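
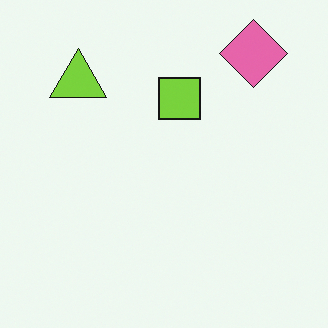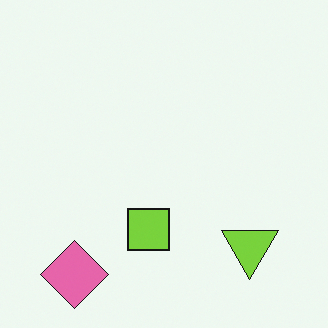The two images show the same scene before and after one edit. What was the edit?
Rotated 180°.

The pink diamond sits in the top-right of the first image and the bottom-left of the second — consistent with a whole-image 180° rotation.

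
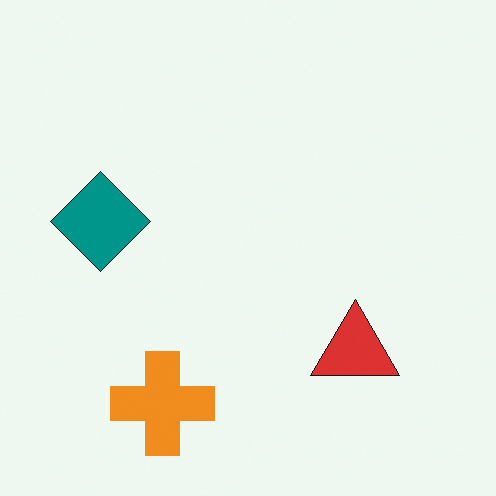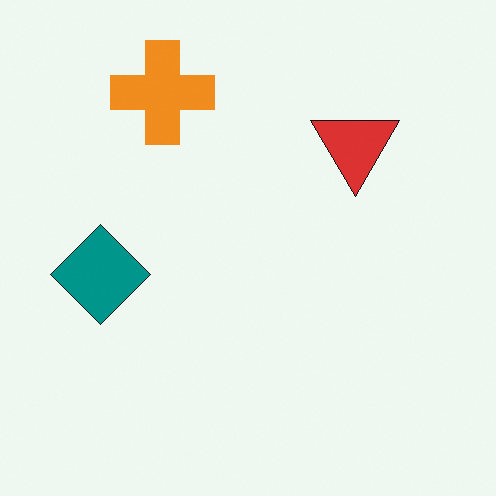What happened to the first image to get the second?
The second image is the first flipped vertically (top ↔ bottom).

The orange cross is in the bottom-left of the first image and the top-left of the second — shapes on opposite sides of the horizontal midline have swapped in a mirror flip.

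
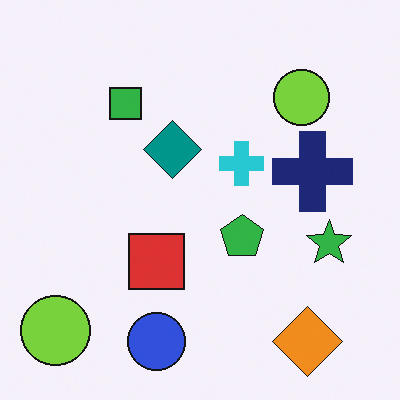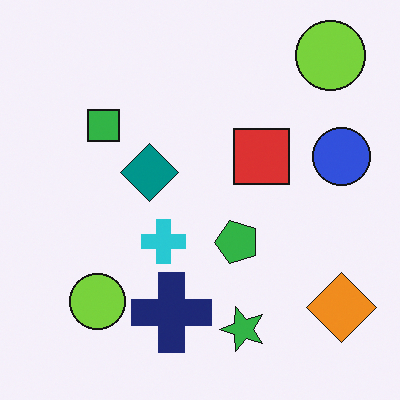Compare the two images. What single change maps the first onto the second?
This is the original image transposed (reflected across the top-left ↔ bottom-right diagonal).

Shapes have swapped their row and column positions — what was in the top-right is now in the bottom-left — a diagonal reflection.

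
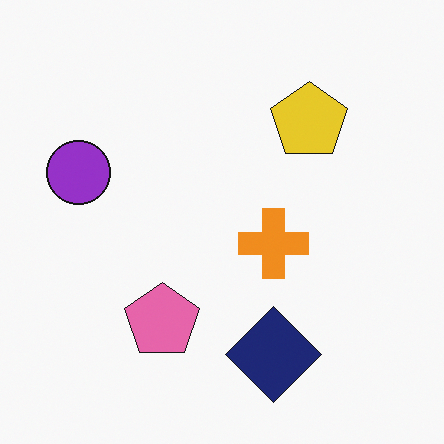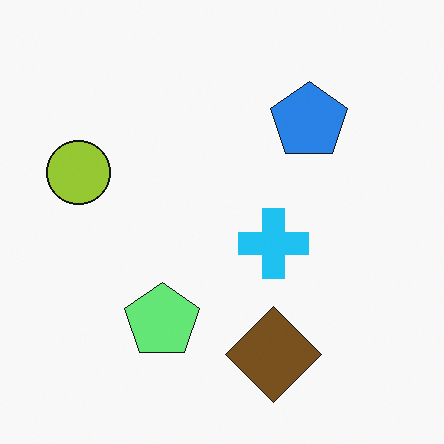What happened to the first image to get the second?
The image was hue-shifted through roughly half the color wheel.

Every shape's color has rotated by the same amount around the hue wheel — a uniform hue shift.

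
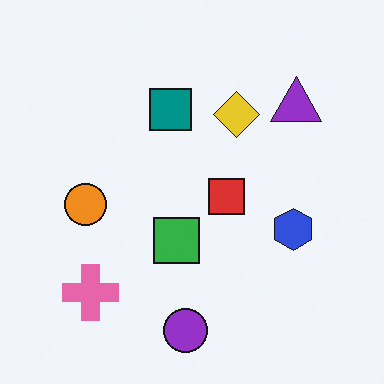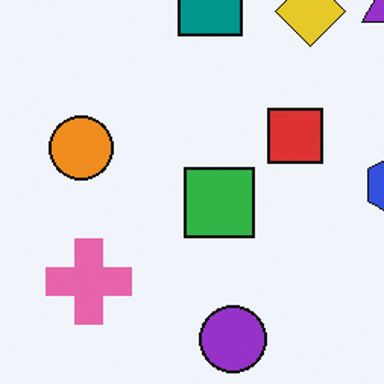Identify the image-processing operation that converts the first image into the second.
This is the original image cropped slightly and scaled back up.

The visible shapes are larger and the field of view is narrower; shapes near the original edges may be partly or wholly outside the frame — a crop-and-rescale.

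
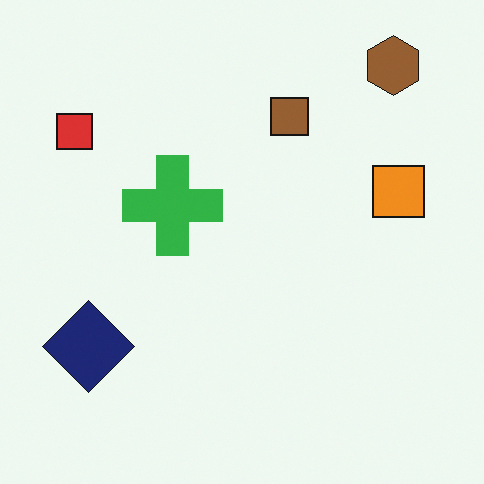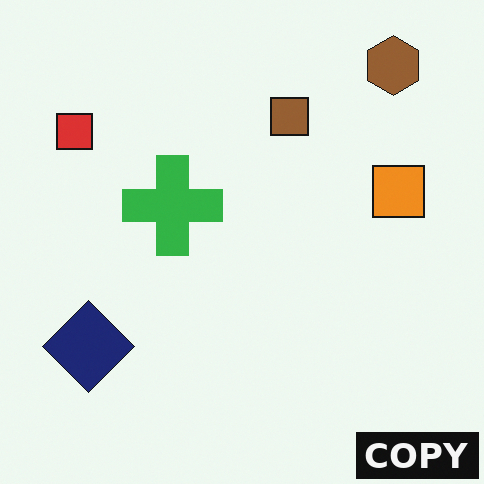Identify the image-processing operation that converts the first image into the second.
Watermarked with the text "COPY" in the lower-right corner.

A dark label reading "COPY" appears in the lower-right corner.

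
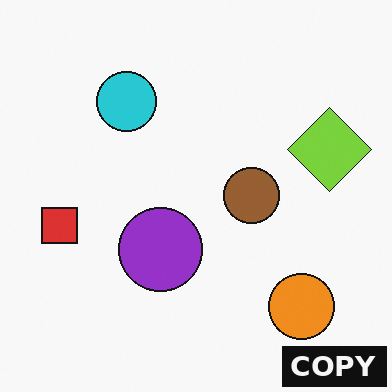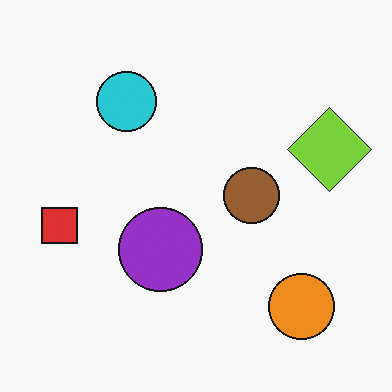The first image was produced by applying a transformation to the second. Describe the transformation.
Watermarked with the text "COPY" in the lower-right corner.

A dark label reading "COPY" appears in the lower-right corner.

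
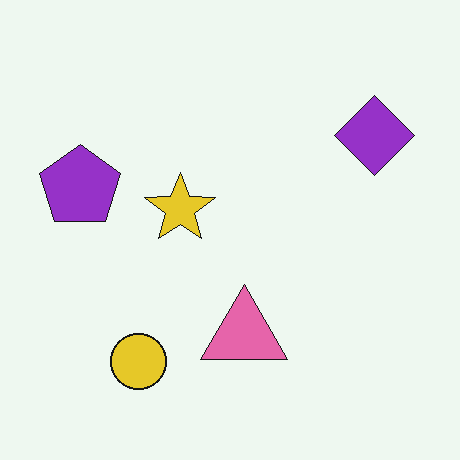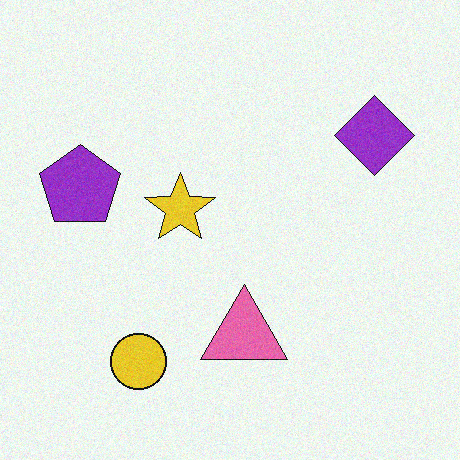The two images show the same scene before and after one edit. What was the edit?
The second image is the first degraded with light additive noise.

Random speckle covers the whole image, including the flat background.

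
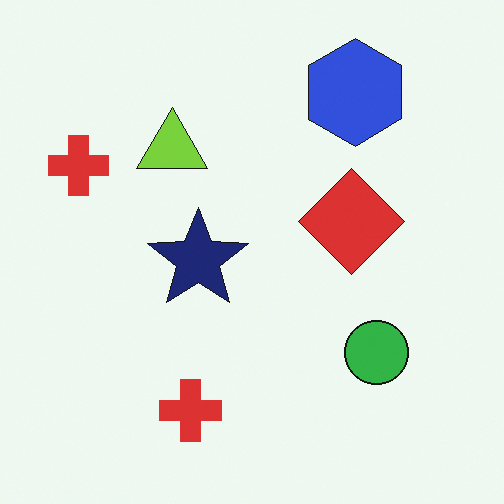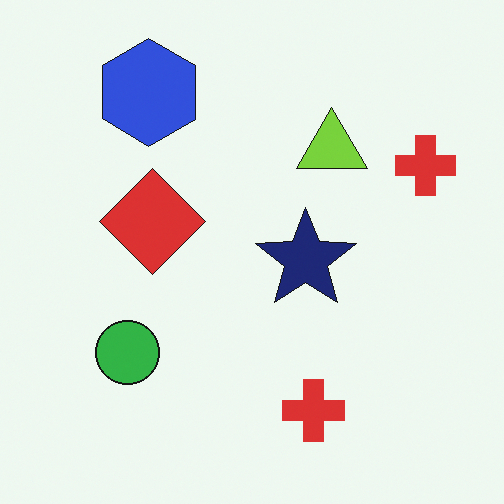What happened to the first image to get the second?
This is the original image flipped horizontally (left ↔ right).

The green circle is in the bottom-right of the first image and the bottom-left of the second — shapes on opposite sides of the vertical midline have swapped in a mirror flip.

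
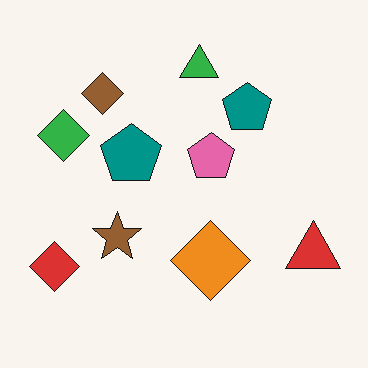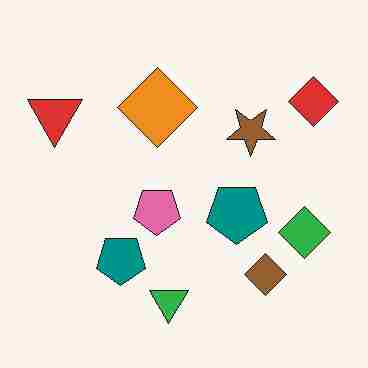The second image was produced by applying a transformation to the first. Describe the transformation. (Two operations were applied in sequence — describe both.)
The second image is the first rotated 180°, then heavily JPEG-compressed with obvious blocking artifacts.

The red diamond sits in the bottom-left of the first image and the top-right of the second — consistent with a whole-image 180° rotation. Blocky 8×8 compression artifacts appear around shape edges and the flat background shows ringing — characteristic JPEG degradation.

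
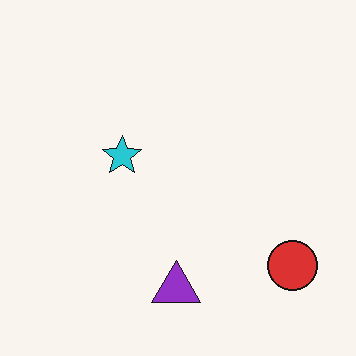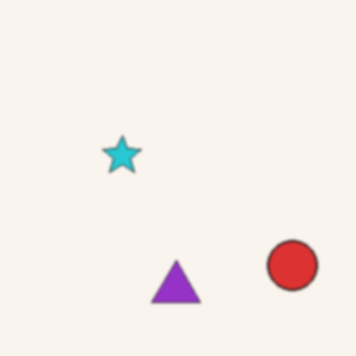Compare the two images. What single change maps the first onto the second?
The transformation is: lightly blurred.

Shape edges and outlines are uniformly softened across the whole image.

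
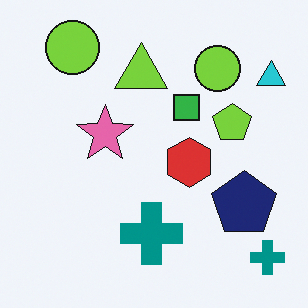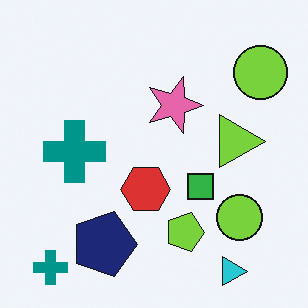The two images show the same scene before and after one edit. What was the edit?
This is the original image rotated 90° clockwise.

The cyan triangle sits in the top-right of the first image and the bottom-right of the second — consistent with a whole-image 90° clockwise rotation.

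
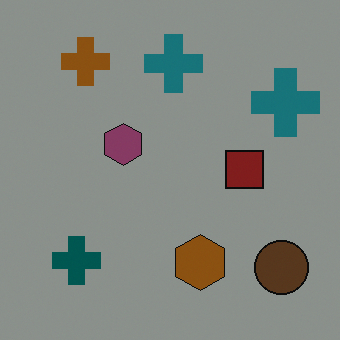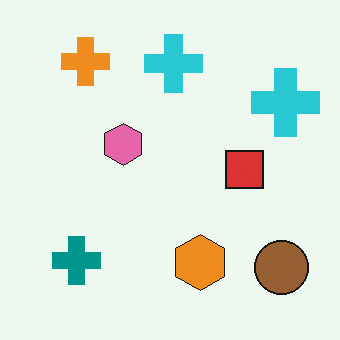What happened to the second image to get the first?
Darkened a lot.

Every pixel — background and shapes alike — is uniformly darkened.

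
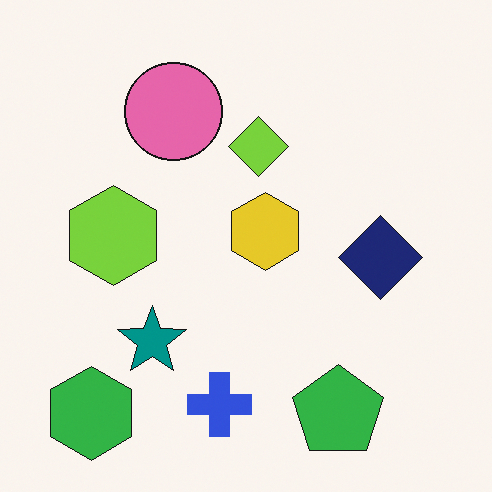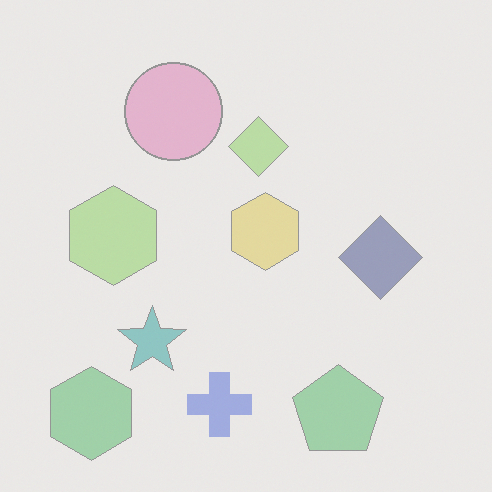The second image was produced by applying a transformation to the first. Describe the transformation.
The transformation is: given much lower contrast.

Tones are pushed toward mid-grey across the whole image — a global contrast change.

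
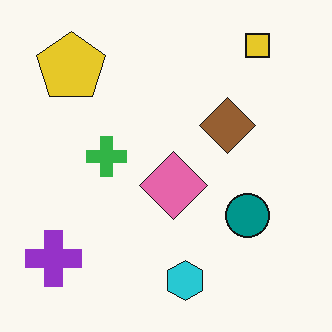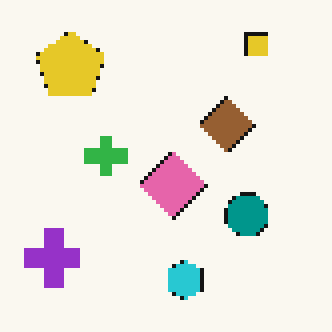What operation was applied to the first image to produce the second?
It was lightly pixelated (a mild mosaic effect).

Shapes are reduced to large square blocks; fine edges and outlines are lost — a downscale-then-upscale (mosaic) effect.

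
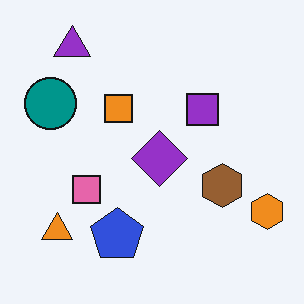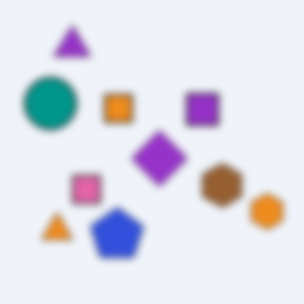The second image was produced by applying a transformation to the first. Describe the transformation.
The second image is the first moderately blurred.

Shape edges and outlines are uniformly softened across the whole image.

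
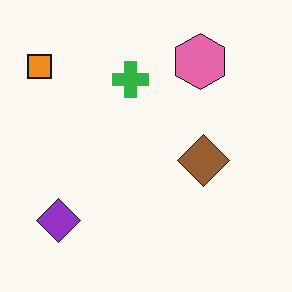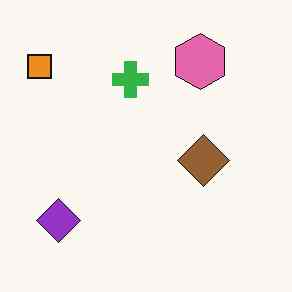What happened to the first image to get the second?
It was given moderate JPEG compression.

Blocky 8×8 compression artifacts appear around shape edges and the flat background shows ringing — characteristic JPEG degradation.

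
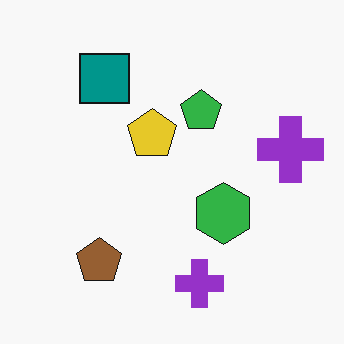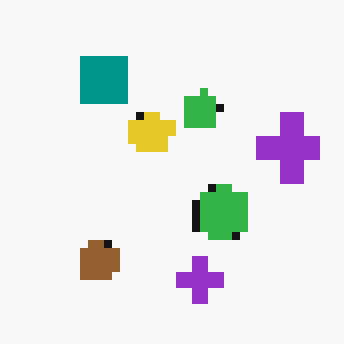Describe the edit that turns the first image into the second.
The second image is the first pixelated into visible square blocks.

Shapes are reduced to large square blocks; fine edges and outlines are lost — a downscale-then-upscale (mosaic) effect.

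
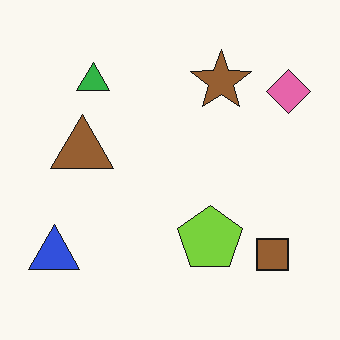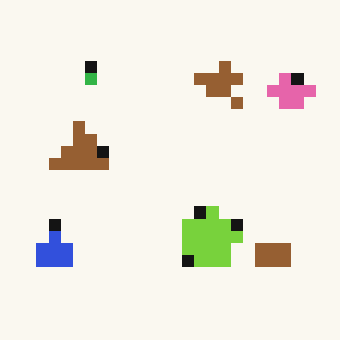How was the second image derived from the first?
The transformation is: heavily pixelated into large blocks.

Shapes are reduced to large square blocks; fine edges and outlines are lost — a downscale-then-upscale (mosaic) effect.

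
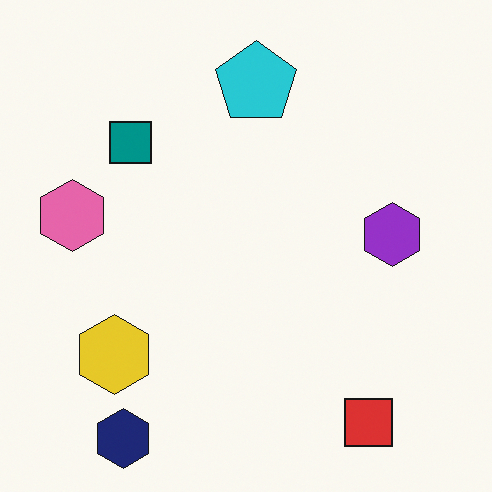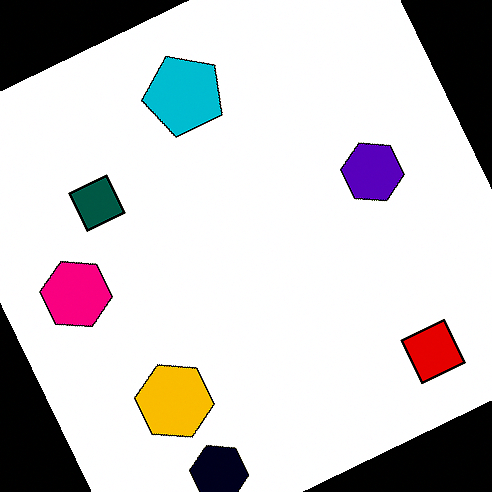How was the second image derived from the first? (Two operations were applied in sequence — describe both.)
The image was rotated counter-clockwise by a clearly visible amount, then given much higher contrast.

Every shape is tilted by the same angle and the image corners show triangular fill wedges — a whole-image rotation by a non-right angle. Tones are pushed away from mid-grey across the whole image — a global contrast change.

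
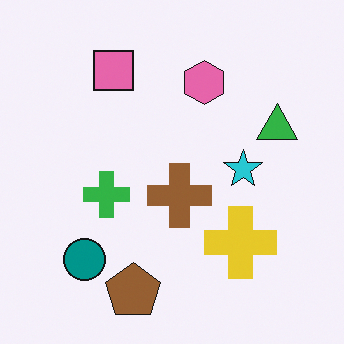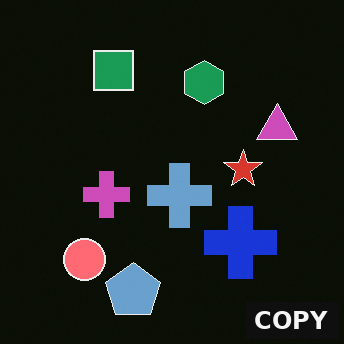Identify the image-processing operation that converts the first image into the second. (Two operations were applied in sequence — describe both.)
It was color-inverted (negative), then watermarked with the text "COPY" in the lower-right corner.

The light background has become dark and every shape's color is its complement — a photographic negative. A dark label reading "COPY" appears in the lower-right corner.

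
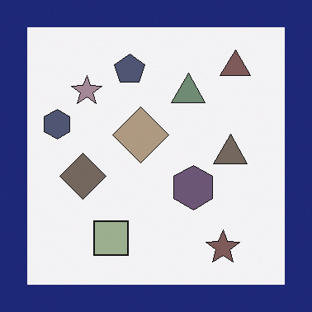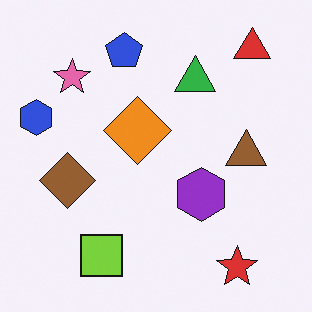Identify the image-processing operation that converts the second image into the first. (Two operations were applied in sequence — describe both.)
The first image is the second made much more muted (saturation change), then framed with a navy border.

All colors are more muted and greyish — a global saturation change. A solid navy frame runs around the edge of the first image, with the content slightly shrunk inside it.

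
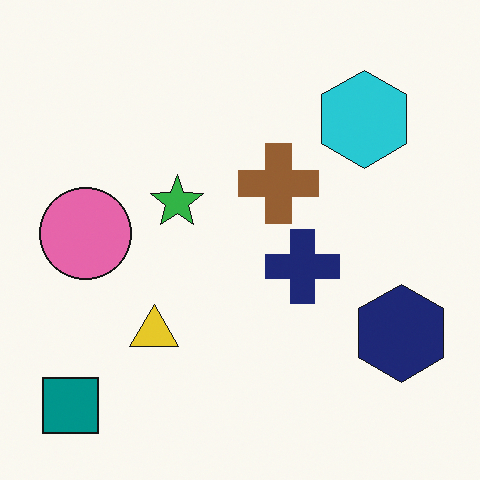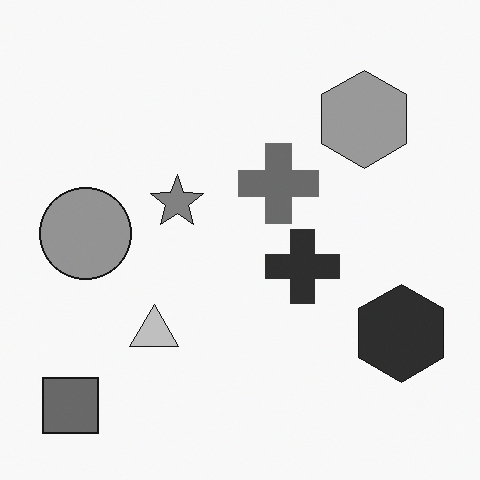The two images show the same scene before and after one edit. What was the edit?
The transformation is: converted to grayscale.

All color is removed — every shape is now a shade of grey.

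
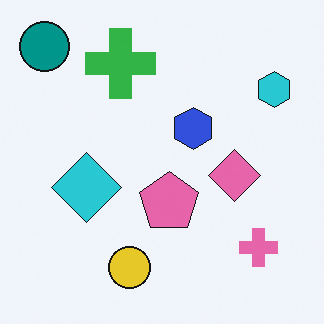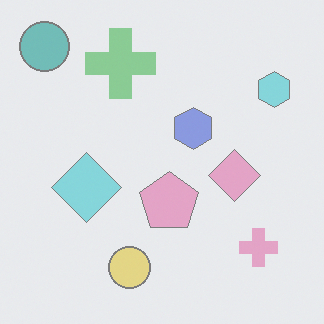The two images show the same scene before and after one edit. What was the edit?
Washed out (contrast reduced).

Tones are pushed toward mid-grey across the whole image — a global contrast change.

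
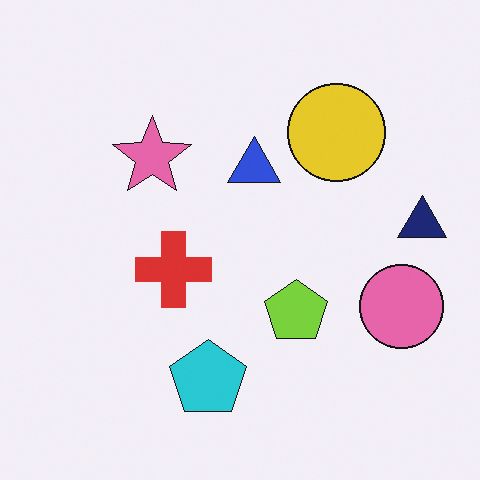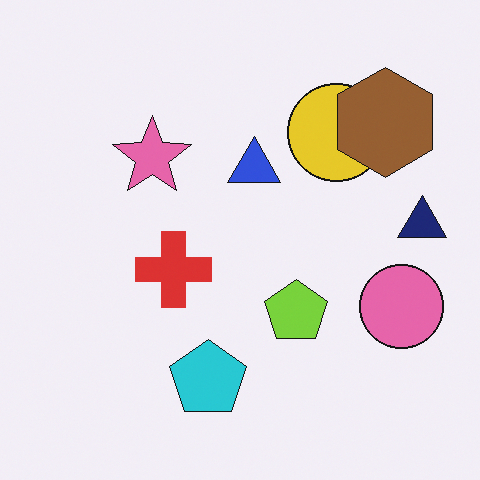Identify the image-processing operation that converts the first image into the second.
The image was overlaid with an additional brown hexagon.

A brown hexagon appears in the second image that is absent from the first.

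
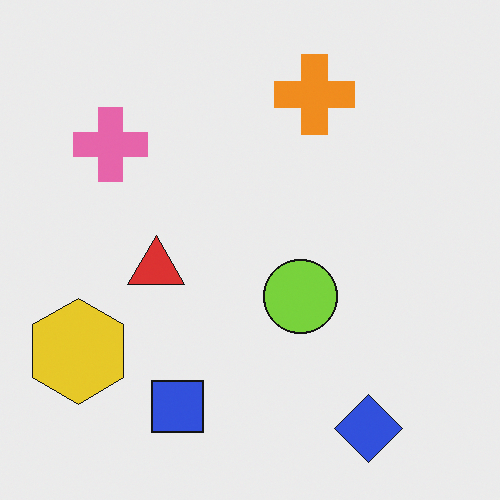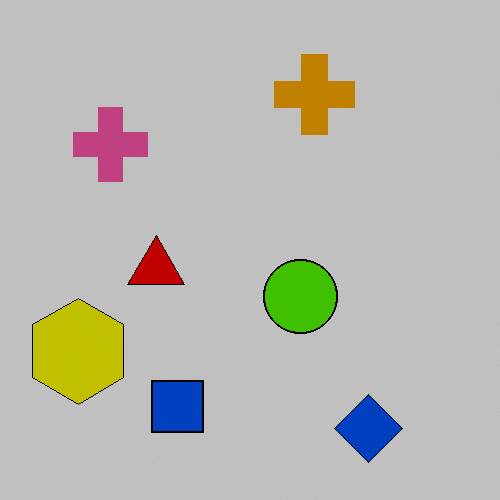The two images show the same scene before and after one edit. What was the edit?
The second image is the first heavily posterized to just a handful of flat colors.

Each flat color has snapped to a coarser quantized level — most visibly, the near-white background has dropped to a flat grey.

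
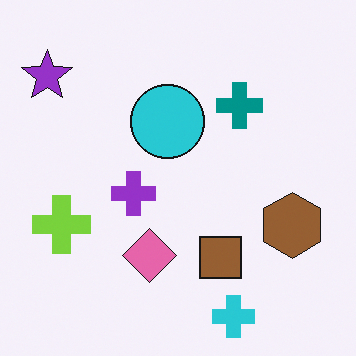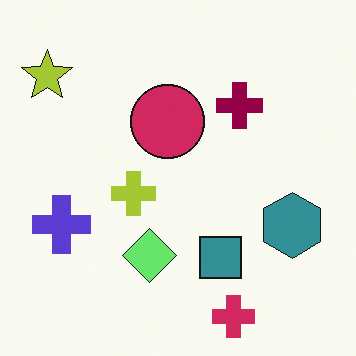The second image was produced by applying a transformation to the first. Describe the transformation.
The transformation is: hue-shifted through roughly half the color wheel.

Every shape's color has rotated by the same amount around the hue wheel — a uniform hue shift.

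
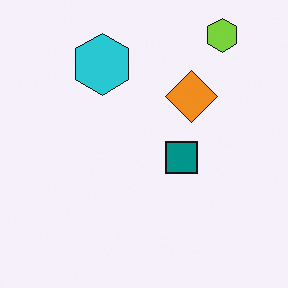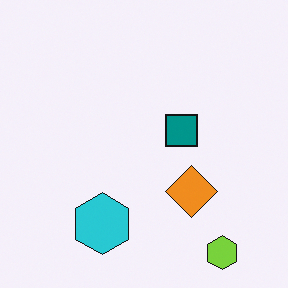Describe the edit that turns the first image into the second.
It was flipped vertically (top ↔ bottom).

The lime hexagon is in the top-right of the first image and the bottom-right of the second — shapes on opposite sides of the horizontal midline have swapped in a mirror flip.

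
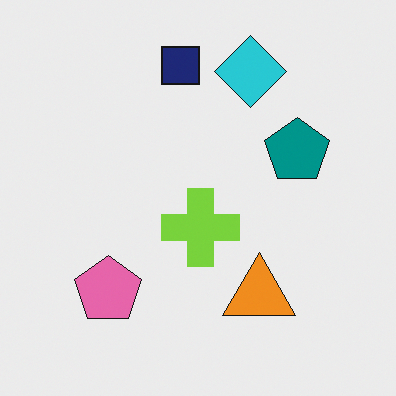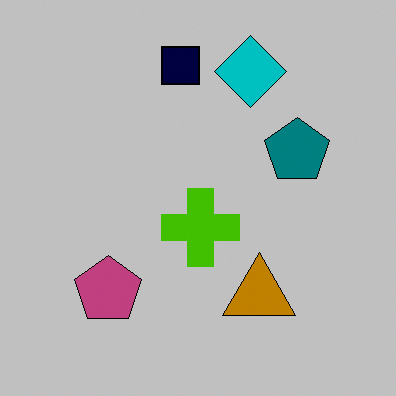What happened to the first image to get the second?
The second image is the first heavily posterized to just a handful of flat colors.

Each flat color has snapped to a coarser quantized level — most visibly, the near-white background has dropped to a flat grey.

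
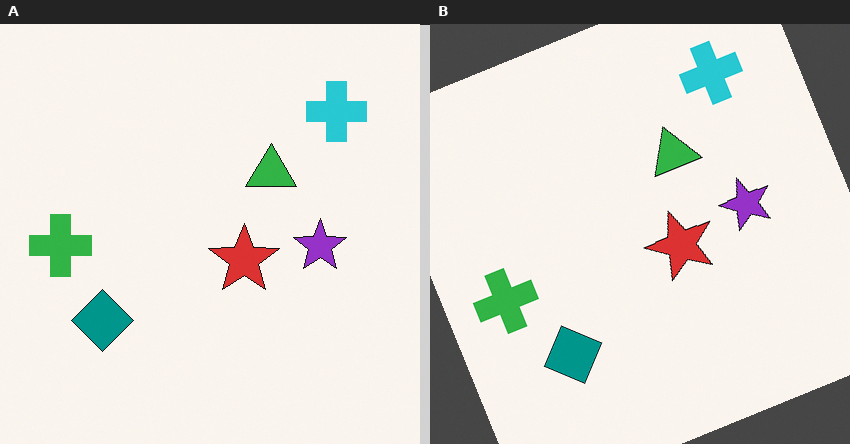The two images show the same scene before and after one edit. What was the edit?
This is the original image rotated counter-clockwise by a clearly visible amount.

Every shape is tilted by the same angle and the image corners show triangular fill wedges — a whole-image rotation by a non-right angle.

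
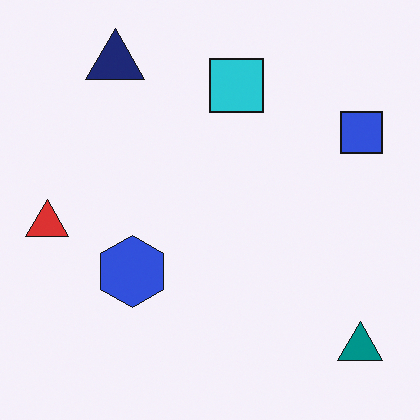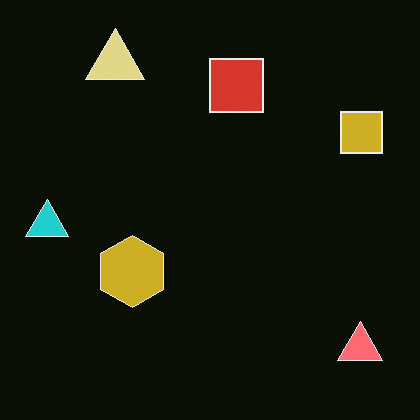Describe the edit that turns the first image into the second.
This is the original image color-inverted (negative).

The light background has become dark and every shape's color is its complement — a photographic negative.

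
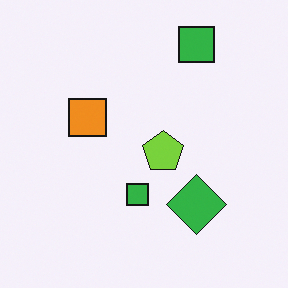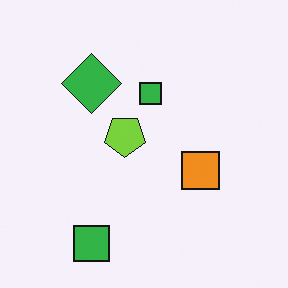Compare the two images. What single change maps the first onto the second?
The transformation is: rotated 180°.

The green diamond sits in the bottom-right of the first image and the top-left of the second — consistent with a whole-image 180° rotation.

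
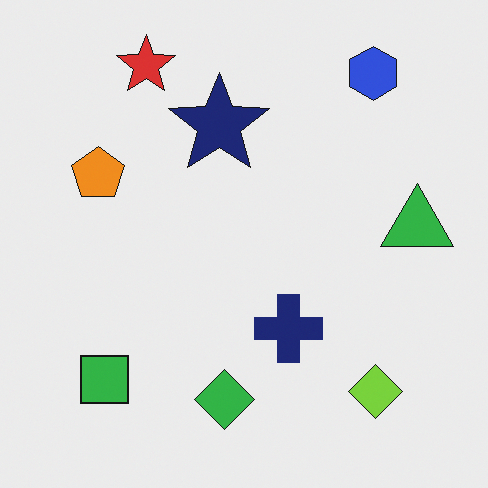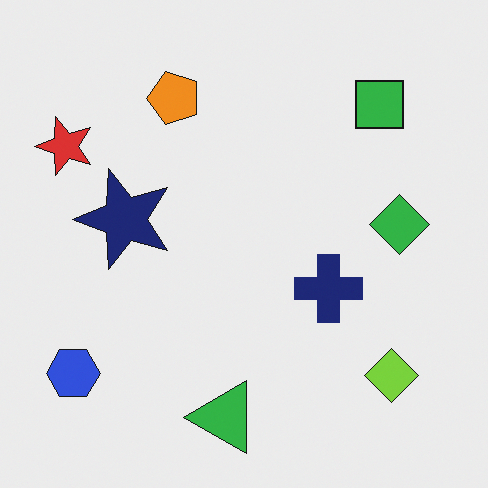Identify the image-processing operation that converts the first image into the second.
This is the original image transposed (reflected across the top-left ↔ bottom-right diagonal).

Shapes have swapped their row and column positions — what was in the top-right is now in the bottom-left — a diagonal reflection.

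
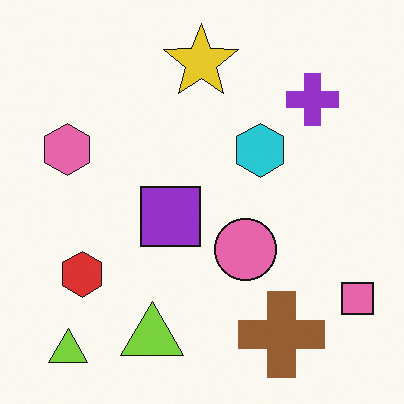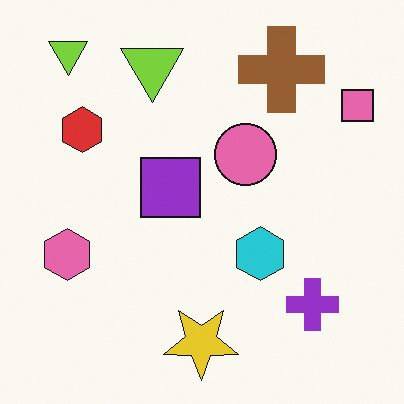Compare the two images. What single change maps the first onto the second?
The image was flipped vertically (top ↔ bottom).

The yellow star is in the top of the first image and the bottom of the second — shapes on opposite sides of the horizontal midline have swapped in a mirror flip.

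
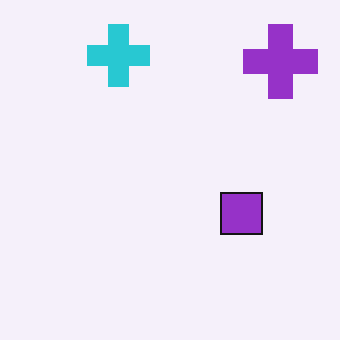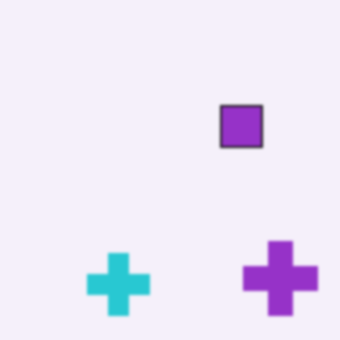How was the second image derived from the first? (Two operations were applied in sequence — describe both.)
This is the original image flipped vertically (top ↔ bottom), then slightly softened.

The cyan cross is in the top of the first image and the bottom of the second — shapes on opposite sides of the horizontal midline have swapped in a mirror flip. Shape edges and outlines are uniformly softened across the whole image.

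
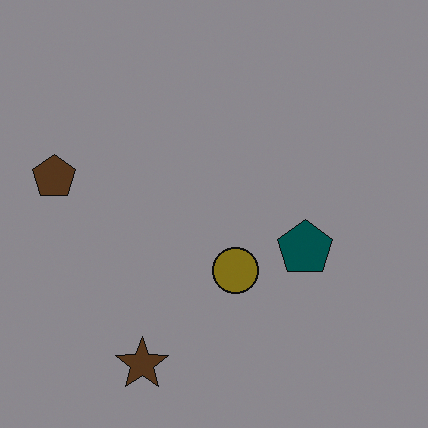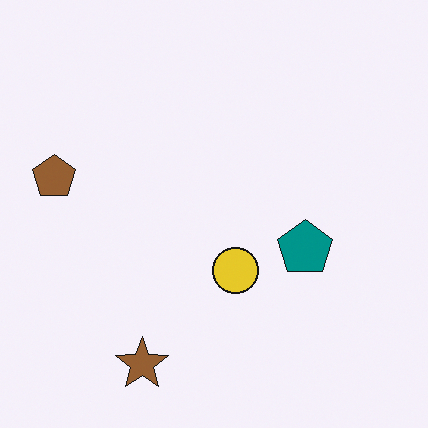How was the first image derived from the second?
This is the original image substantially darkened.

Every pixel — background and shapes alike — is uniformly darkened.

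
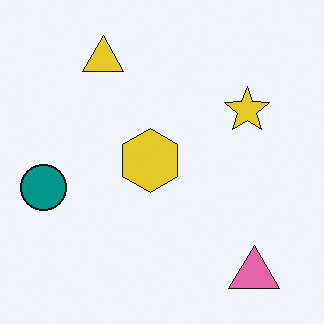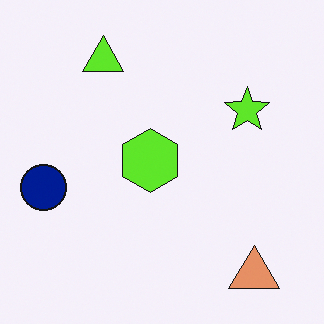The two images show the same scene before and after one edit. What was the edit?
The second image is the first hue-shifted slightly.

Every shape's color has rotated by the same amount around the hue wheel — a uniform hue shift.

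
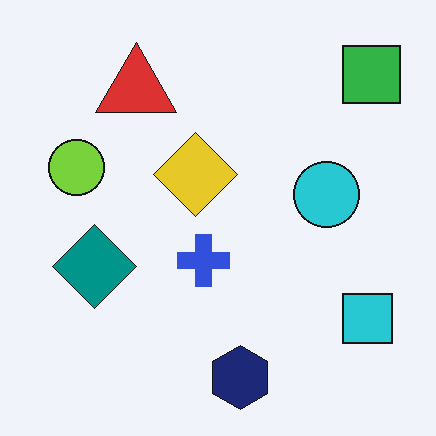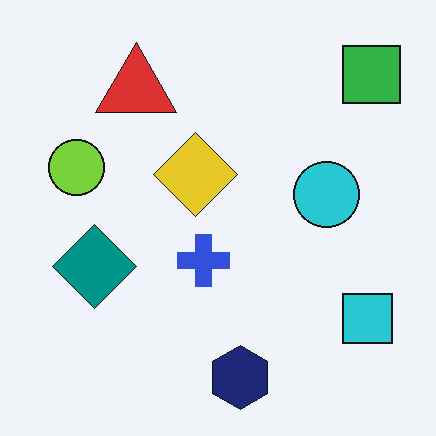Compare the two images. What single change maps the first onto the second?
Given moderate JPEG compression.

Blocky 8×8 compression artifacts appear around shape edges and the flat background shows ringing — characteristic JPEG degradation.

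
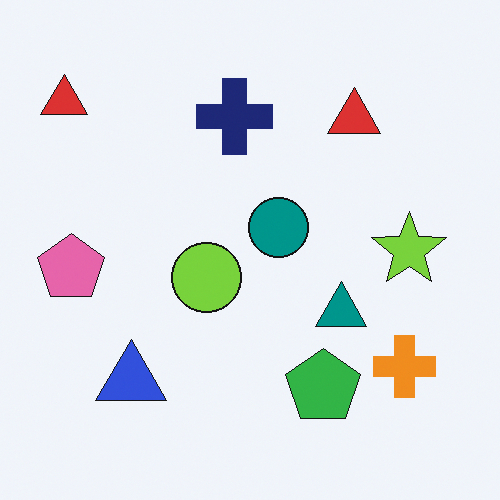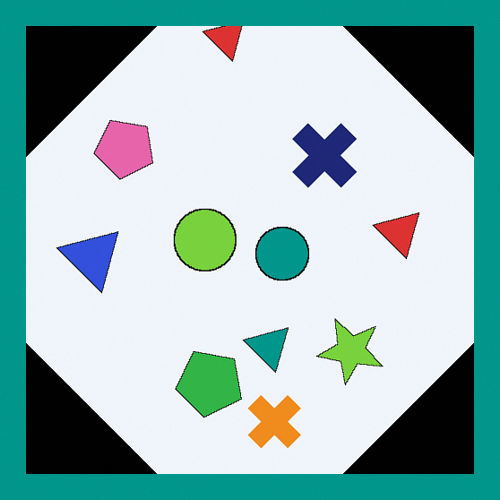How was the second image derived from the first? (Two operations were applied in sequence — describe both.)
The transformation is: rotated clockwise by a large amount — several tens of degrees, then framed with a teal border.

Every shape is tilted by the same angle and the image corners show triangular fill wedges — a whole-image rotation by a non-right angle. A solid teal frame runs around the edge of the second image, with the content slightly shrunk inside it.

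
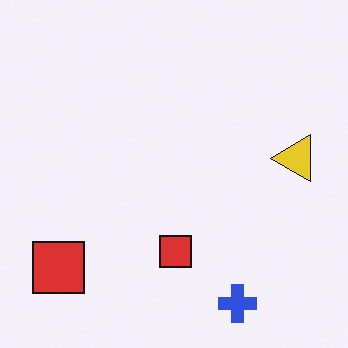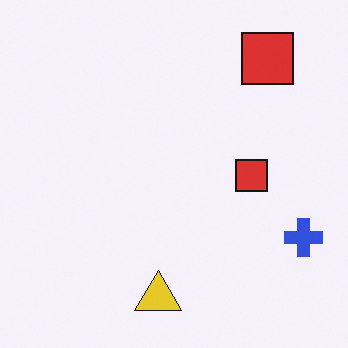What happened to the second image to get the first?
The transformation is: transposed (reflected across the top-left ↔ bottom-right diagonal).

Shapes have swapped their row and column positions — what was in the top-right is now in the bottom-left — a diagonal reflection.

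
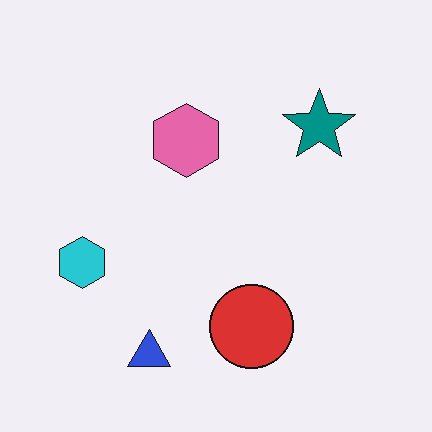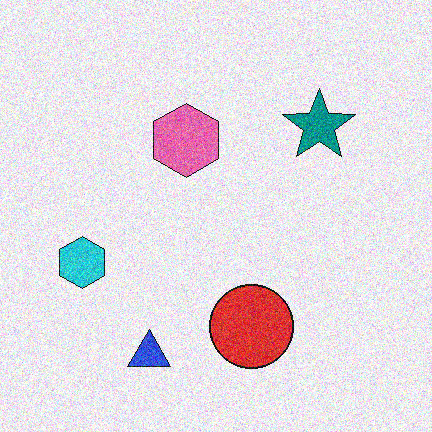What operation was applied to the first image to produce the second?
The second image is the first degraded with strong gaussian noise.

Random speckle covers the whole image, including the flat background.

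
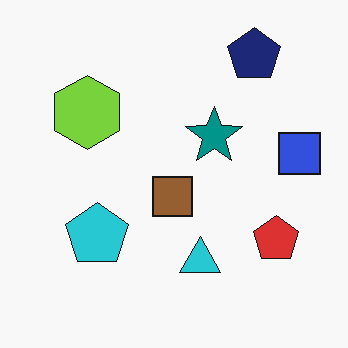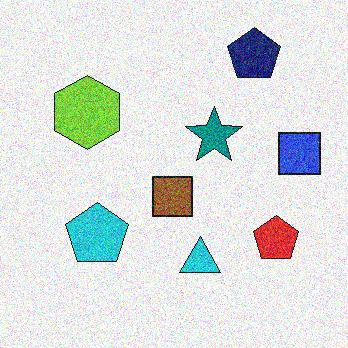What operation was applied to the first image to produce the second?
This is the original image degraded with strong gaussian noise.

Random speckle covers the whole image, including the flat background.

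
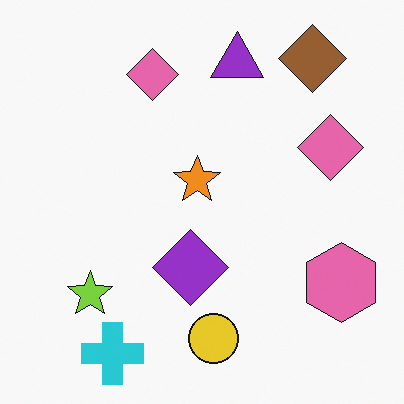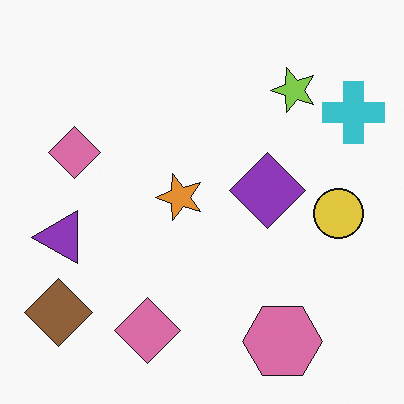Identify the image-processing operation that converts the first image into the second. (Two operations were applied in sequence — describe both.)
This is the original image slightly desaturated, then transposed (reflected across the top-left ↔ bottom-right diagonal).

All colors are more muted and greyish — a global saturation change. Shapes have swapped their row and column positions — what was in the top-right is now in the bottom-left — a diagonal reflection.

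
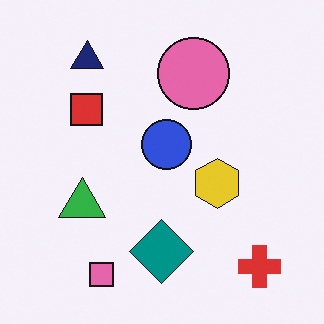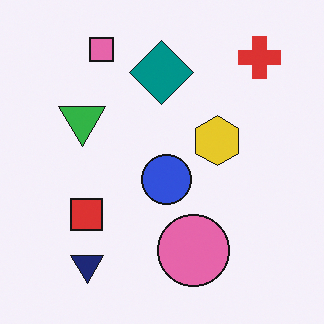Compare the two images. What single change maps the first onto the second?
This is the original image flipped vertically (top ↔ bottom).

The pink square is in the bottom-left of the first image and the top-left of the second — shapes on opposite sides of the horizontal midline have swapped in a mirror flip.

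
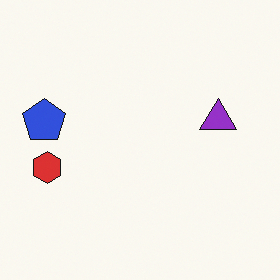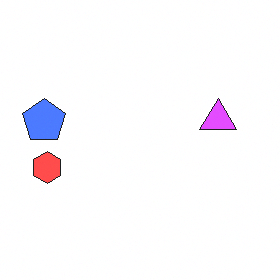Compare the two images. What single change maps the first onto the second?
This is the original image brightened a lot.

Every pixel — background and shapes alike — is uniformly brightened.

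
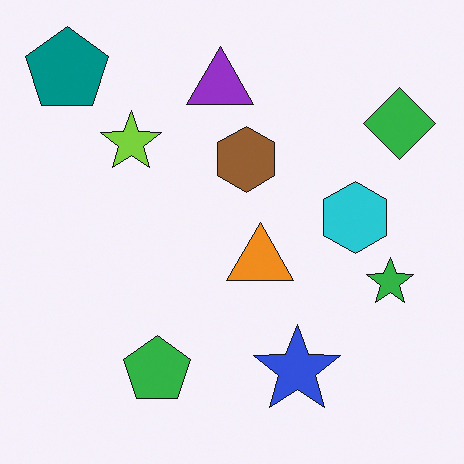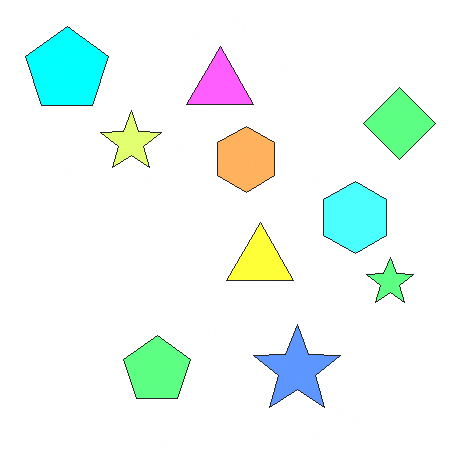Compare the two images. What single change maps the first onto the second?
It was noticeably brightened.

Every pixel — background and shapes alike — is uniformly brightened.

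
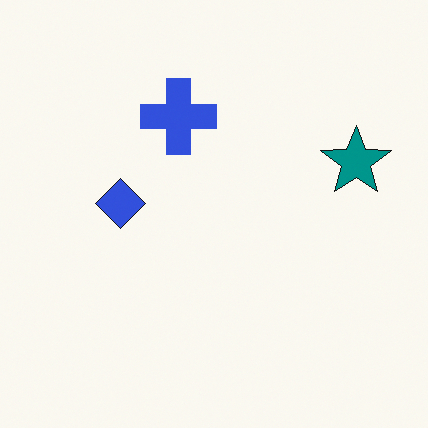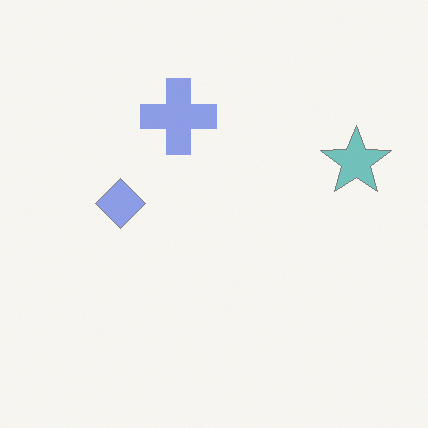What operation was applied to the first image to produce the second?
It was given much lower contrast.

Tones are pushed toward mid-grey across the whole image — a global contrast change.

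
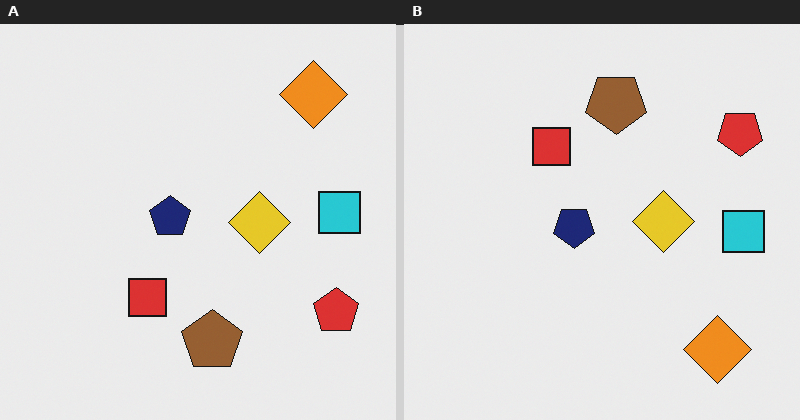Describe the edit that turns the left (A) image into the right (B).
It was flipped vertically (top ↔ bottom).

The orange diamond is in the top-right of the left (A) image and the bottom-right of the right (B) — shapes on opposite sides of the horizontal midline have swapped in a mirror flip.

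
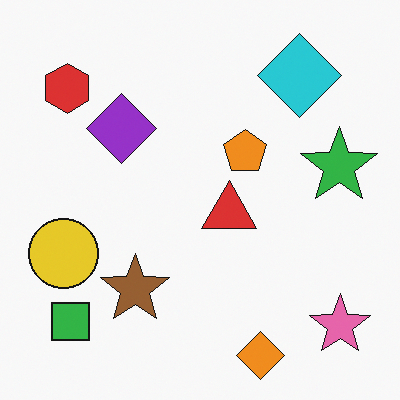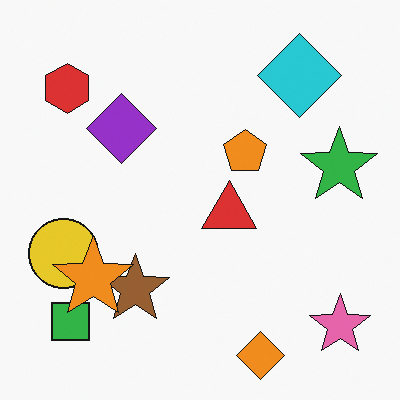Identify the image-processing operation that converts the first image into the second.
The second image is the first overlaid with an additional orange star.

An orange star appears in the second image that is absent from the first.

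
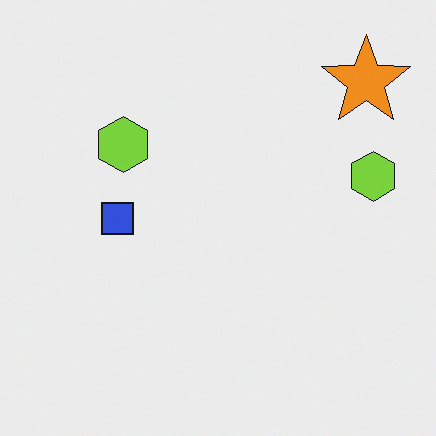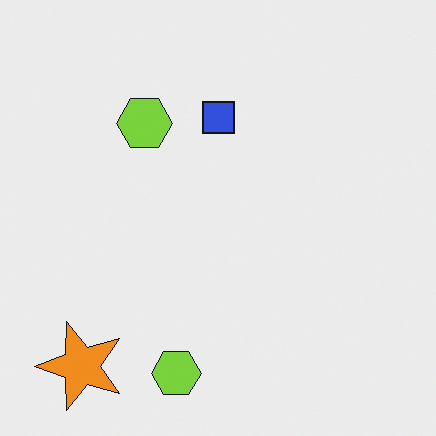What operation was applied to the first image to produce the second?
Transposed (reflected across the top-left ↔ bottom-right diagonal).

Shapes have swapped their row and column positions — what was in the top-right is now in the bottom-left — a diagonal reflection.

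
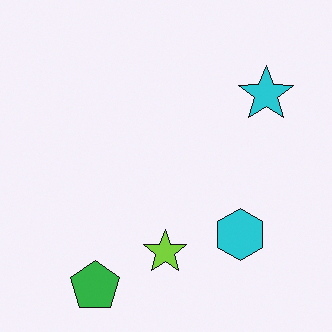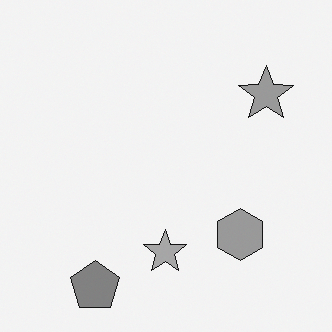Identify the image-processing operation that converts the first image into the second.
Converted to grayscale.

All color is removed — every shape is now a shade of grey.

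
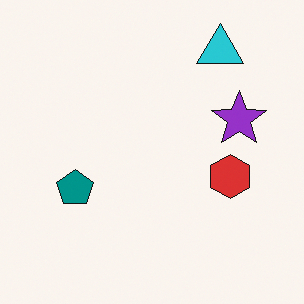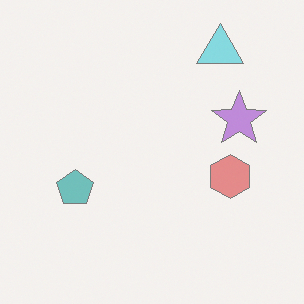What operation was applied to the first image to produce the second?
The image was washed out (contrast reduced).

Tones are pushed toward mid-grey across the whole image — a global contrast change.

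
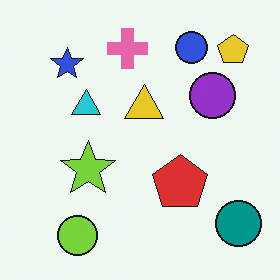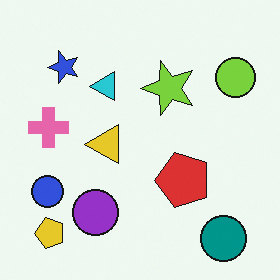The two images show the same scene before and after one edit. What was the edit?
It was transposed (reflected across the top-left ↔ bottom-right diagonal).

Shapes have swapped their row and column positions — what was in the top-right is now in the bottom-left — a diagonal reflection.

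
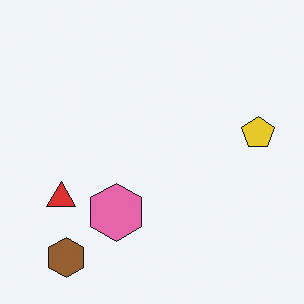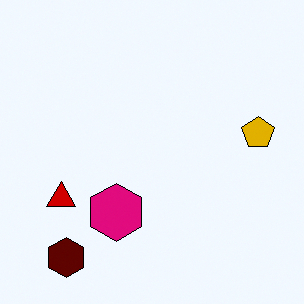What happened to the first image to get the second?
This is the original image boosted in contrast.

Tones are pushed away from mid-grey across the whole image — a global contrast change.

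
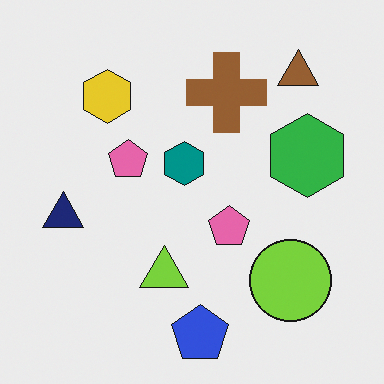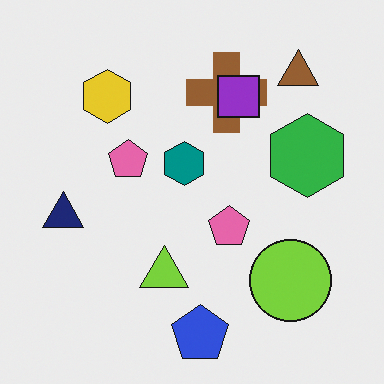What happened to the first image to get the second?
The transformation is: overlaid with an additional purple square.

A purple square appears in the second image that is absent from the first.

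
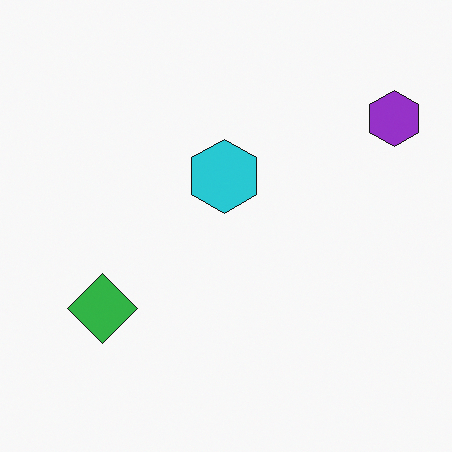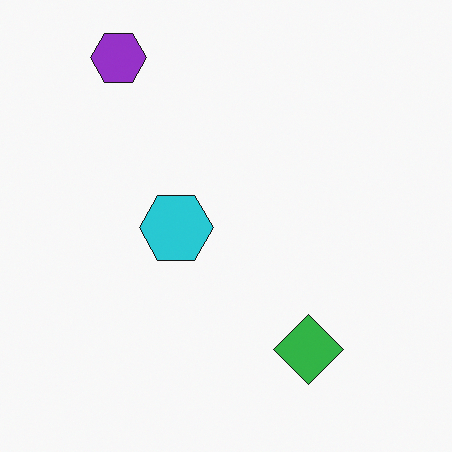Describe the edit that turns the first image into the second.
Rotated 90° counter-clockwise.

The purple hexagon sits in the top-right of the first image and the top-left of the second — consistent with a whole-image 90° counter-clockwise rotation.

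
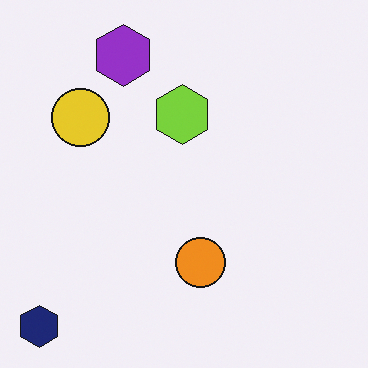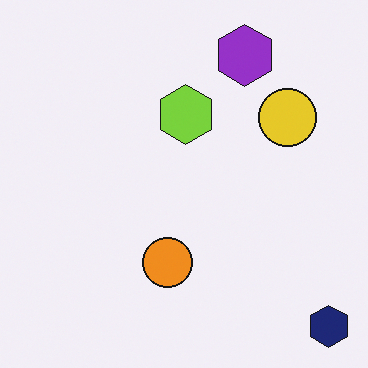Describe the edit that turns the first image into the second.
Flipped horizontally (left ↔ right).

The navy hexagon is in the bottom-left of the first image and the bottom-right of the second — shapes on opposite sides of the vertical midline have swapped in a mirror flip.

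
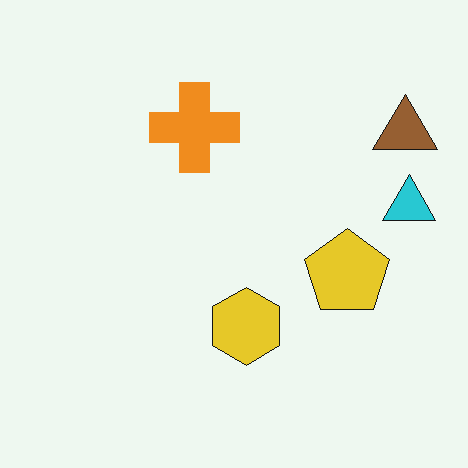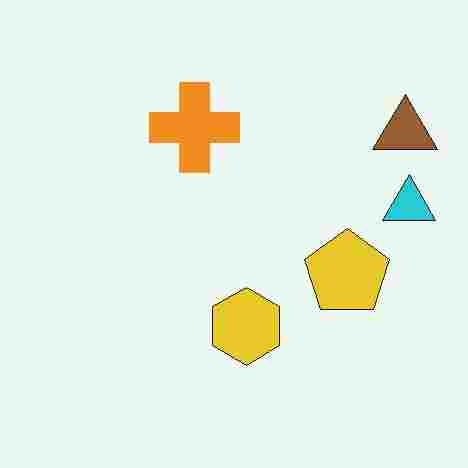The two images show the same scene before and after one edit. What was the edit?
The second image is the first heavily JPEG-compressed with obvious blocking artifacts.

Blocky 8×8 compression artifacts appear around shape edges and the flat background shows ringing — characteristic JPEG degradation.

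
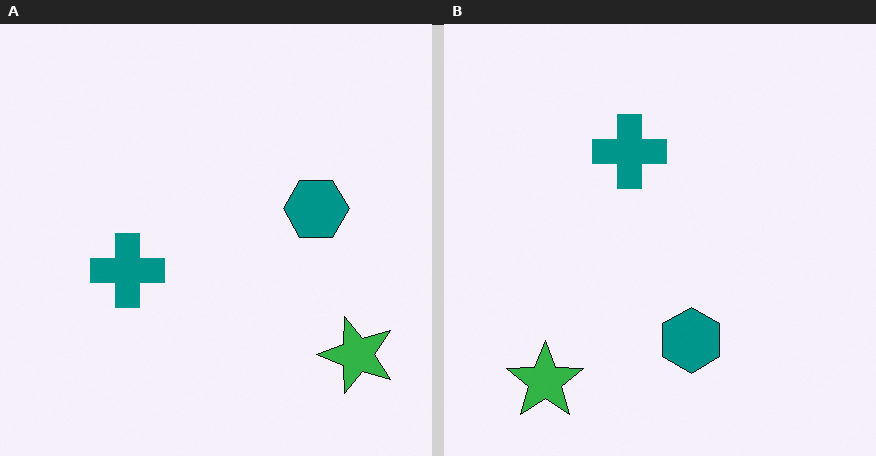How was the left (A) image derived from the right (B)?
This is the original image rotated 90° counter-clockwise.

The green star sits in the bottom-left of the right (B) image and the bottom-right of the left (A) — consistent with a whole-image 90° counter-clockwise rotation.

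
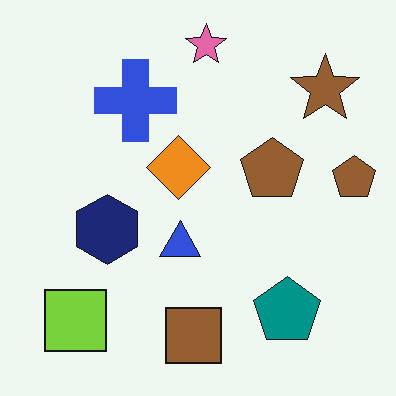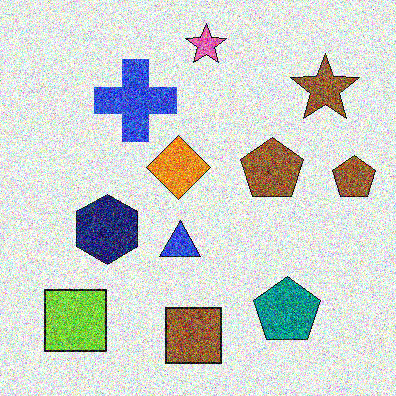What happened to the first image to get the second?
The second image is the first degraded with heavy additive noise.

Random speckle covers the whole image, including the flat background.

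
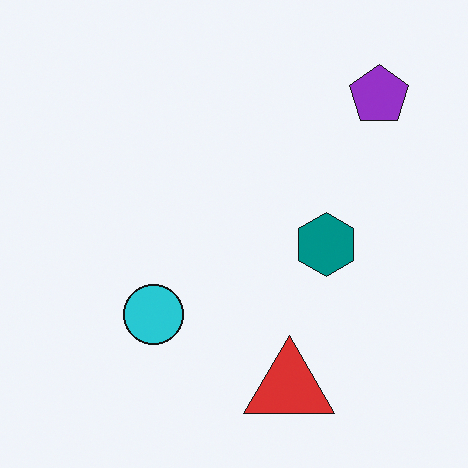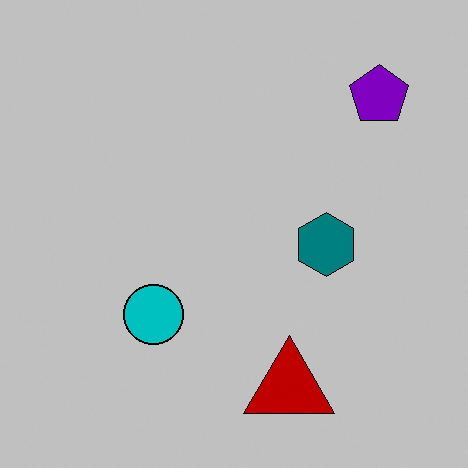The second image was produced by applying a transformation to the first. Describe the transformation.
The transformation is: aggressively posterized.

Each flat color has snapped to a coarser quantized level — most visibly, the near-white background has dropped to a flat grey.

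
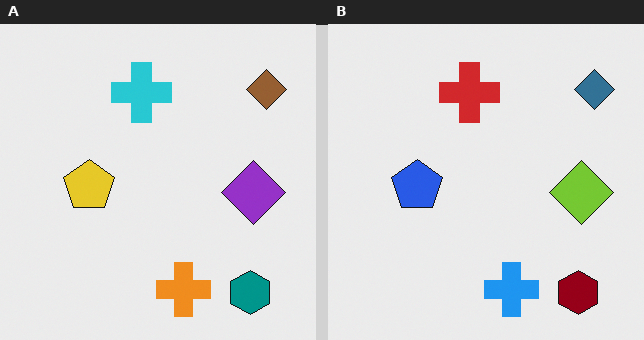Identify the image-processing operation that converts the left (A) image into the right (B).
The right (B) image is the left (A) hue-shifted by a large amount.

Every shape's color has rotated by the same amount around the hue wheel — a uniform hue shift.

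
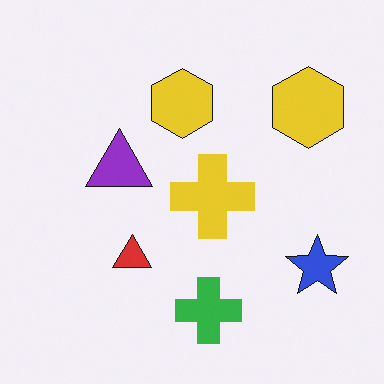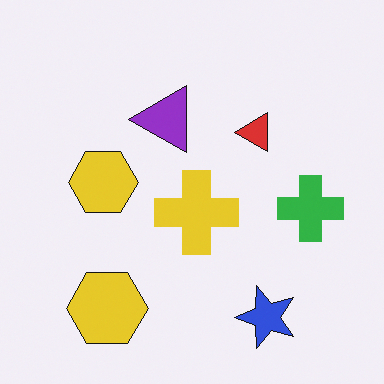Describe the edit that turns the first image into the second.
Transposed (reflected across the top-left ↔ bottom-right diagonal).

Shapes have swapped their row and column positions — what was in the top-right is now in the bottom-left — a diagonal reflection.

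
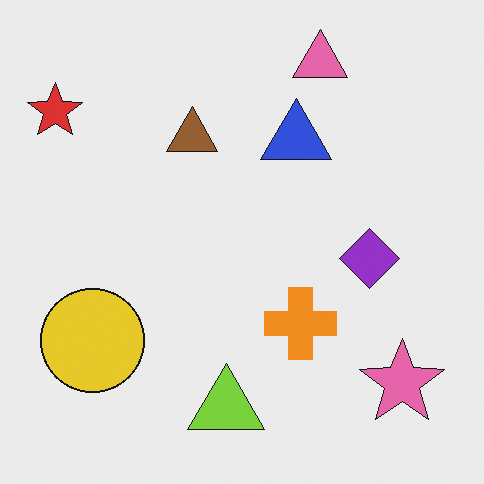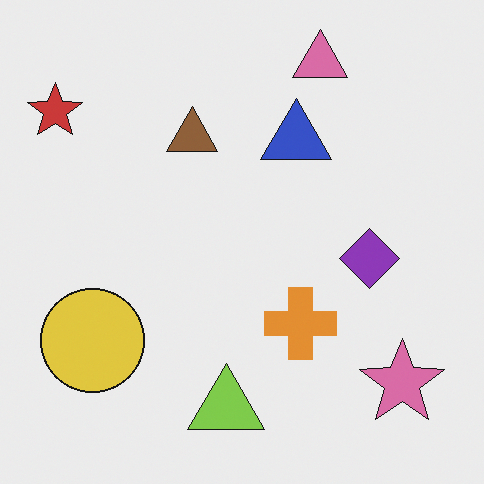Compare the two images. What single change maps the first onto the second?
The second image is the first slightly desaturated.

All colors are more muted and greyish — a global saturation change.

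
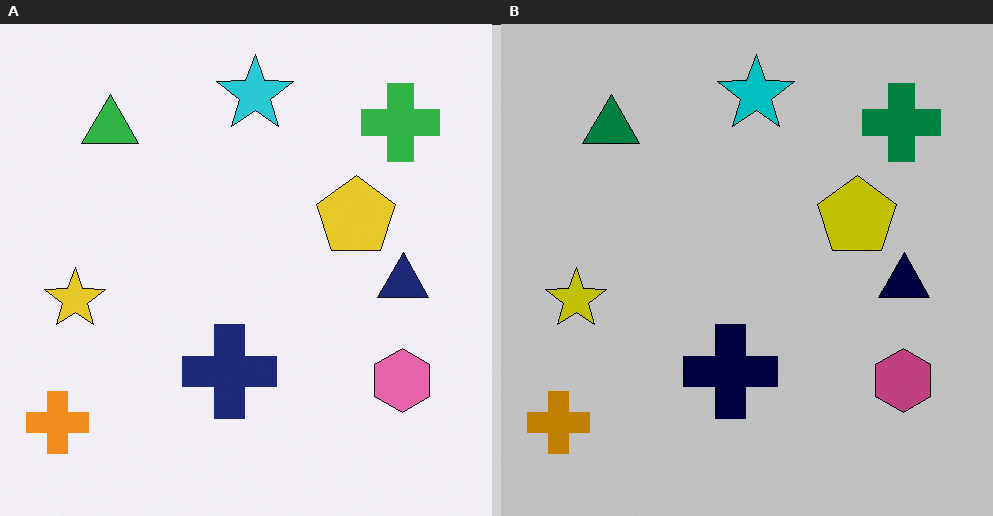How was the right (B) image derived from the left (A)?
The image was aggressively posterized.

Each flat color has snapped to a coarser quantized level — most visibly, the near-white background has dropped to a flat grey.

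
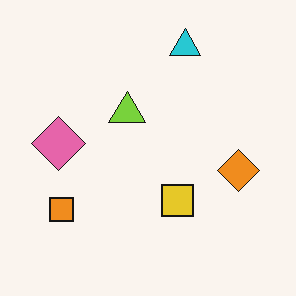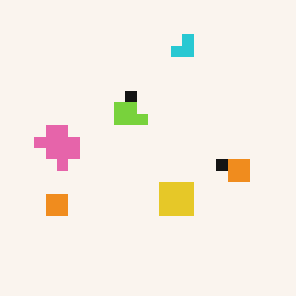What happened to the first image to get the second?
It was coarsely pixelated.

Shapes are reduced to large square blocks; fine edges and outlines are lost — a downscale-then-upscale (mosaic) effect.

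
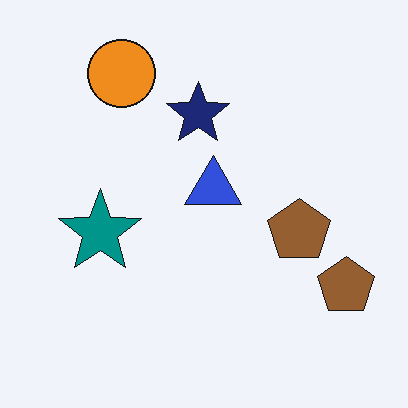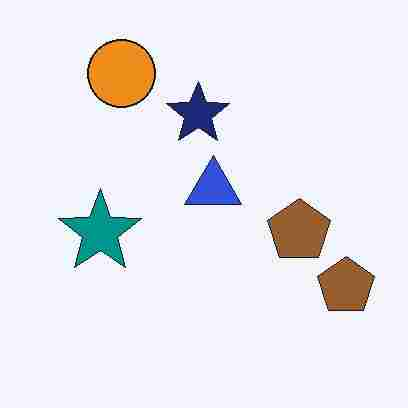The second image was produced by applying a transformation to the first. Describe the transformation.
The transformation is: heavily JPEG-compressed with obvious blocking artifacts.

Blocky 8×8 compression artifacts appear around shape edges and the flat background shows ringing — characteristic JPEG degradation.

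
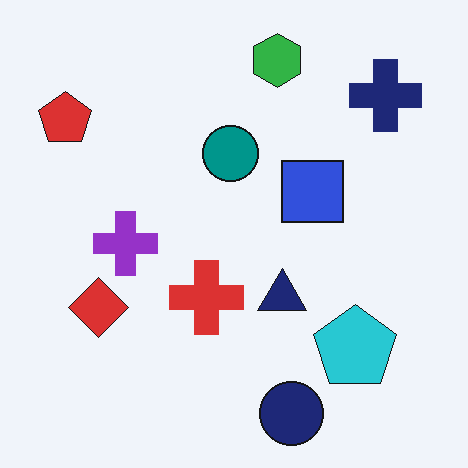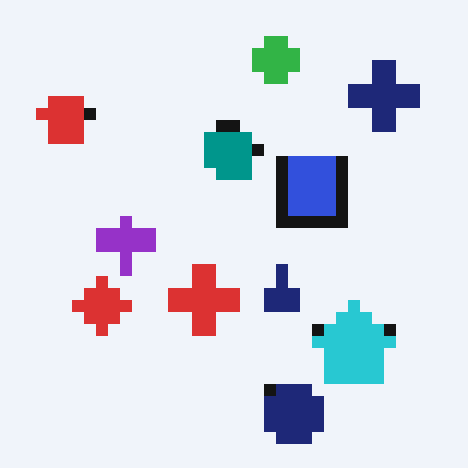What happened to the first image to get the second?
The transformation is: coarsely pixelated.

Shapes are reduced to large square blocks; fine edges and outlines are lost — a downscale-then-upscale (mosaic) effect.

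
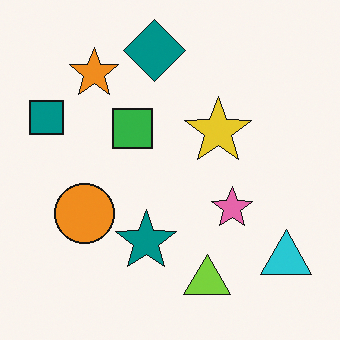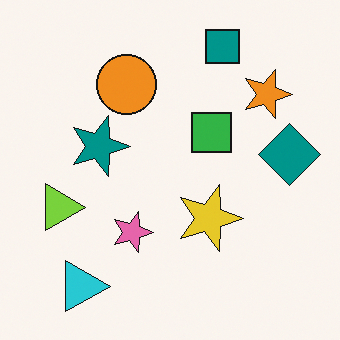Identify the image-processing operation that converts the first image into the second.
The image was rotated 90° clockwise.

The cyan triangle sits in the bottom-right of the first image and the bottom-left of the second — consistent with a whole-image 90° clockwise rotation.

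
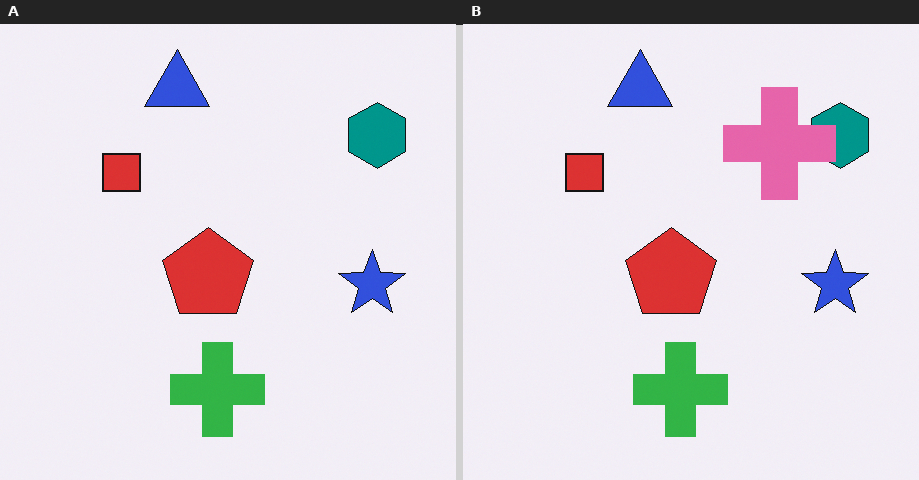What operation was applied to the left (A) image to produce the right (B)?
It was overlaid with an additional pink cross.

A pink cross appears in the right (B) image that is absent from the left (A).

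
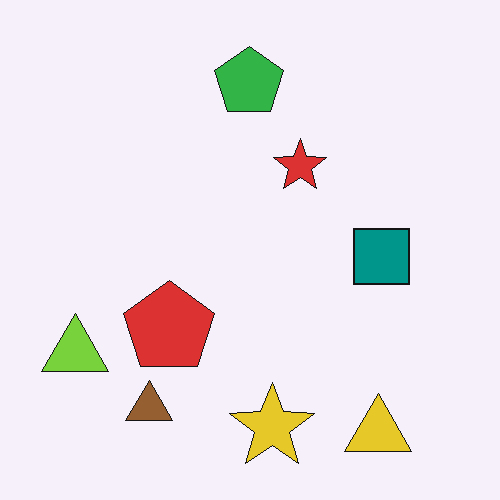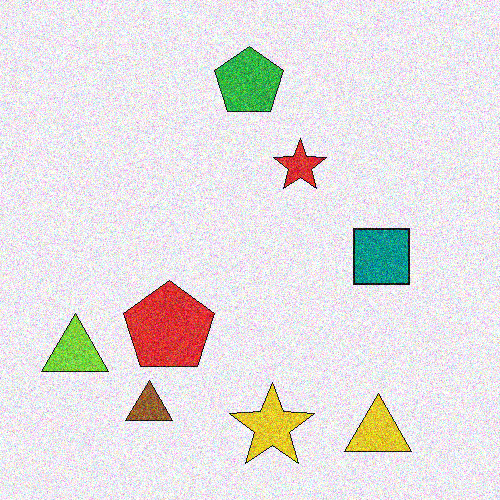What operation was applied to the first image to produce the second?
The image was degraded with heavy additive noise.

Random speckle covers the whole image, including the flat background.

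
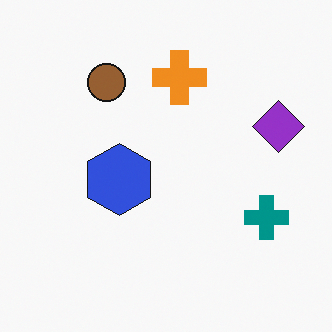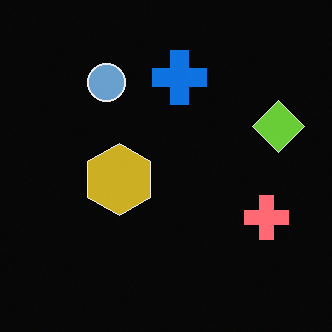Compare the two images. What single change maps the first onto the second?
The image was color-inverted (negative).

The light background has become dark and every shape's color is its complement — a photographic negative.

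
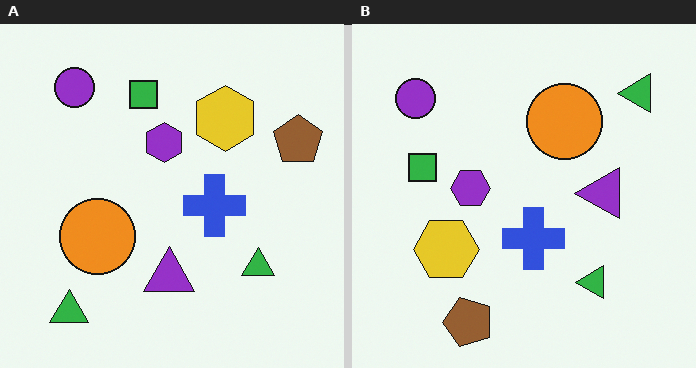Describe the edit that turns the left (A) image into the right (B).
The image was transposed (reflected across the top-left ↔ bottom-right diagonal).

Shapes have swapped their row and column positions — what was in the top-right is now in the bottom-left — a diagonal reflection.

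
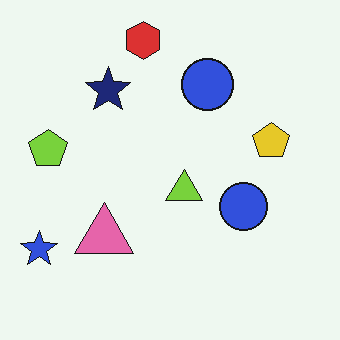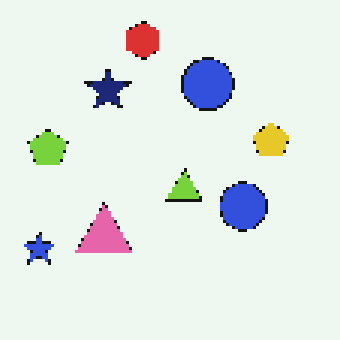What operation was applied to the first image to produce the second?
Mildly pixelated.

Shapes are reduced to large square blocks; fine edges and outlines are lost — a downscale-then-upscale (mosaic) effect.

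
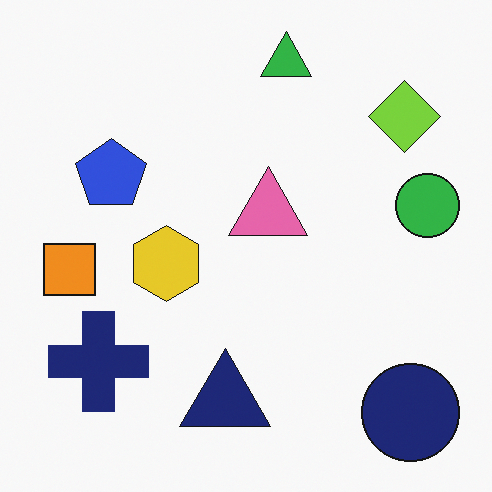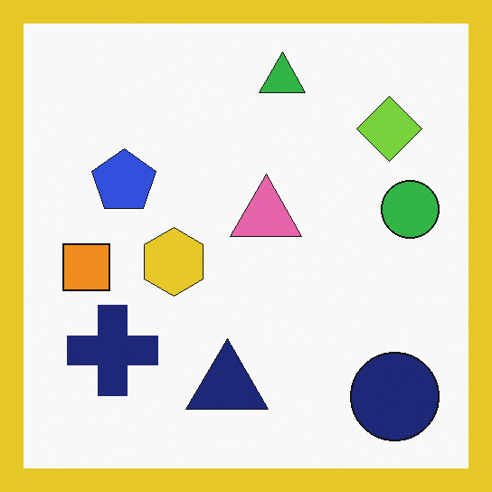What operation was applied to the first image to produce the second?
The second image is the first framed with a yellow border.

A solid yellow frame runs around the edge of the second image, with the content slightly shrunk inside it.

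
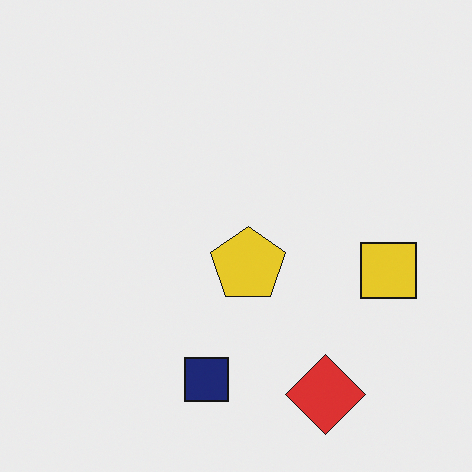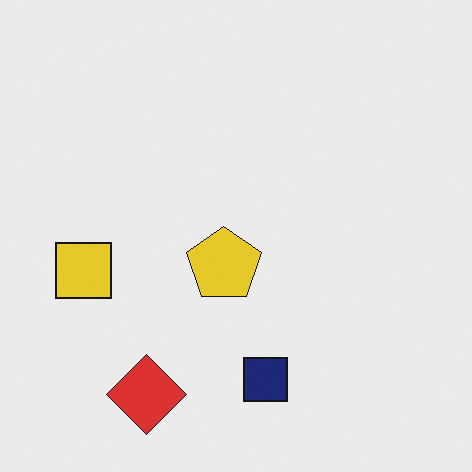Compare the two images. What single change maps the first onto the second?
It was flipped horizontally (left ↔ right).

The yellow square is in the right of the first image and the left of the second — shapes on opposite sides of the vertical midline have swapped in a mirror flip.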